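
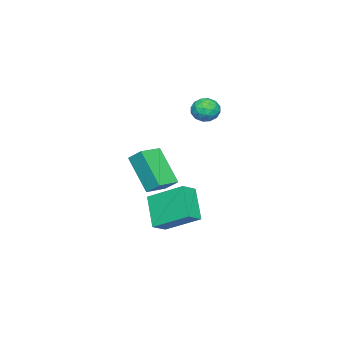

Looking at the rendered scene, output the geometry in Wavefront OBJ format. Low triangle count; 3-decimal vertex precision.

v -0.284 0.22 -3.571
v -0.368 1.967 -2.54
v 0.698 1.021 -4.849
v 0.615 2.768 -3.818
v 0.485 -0.008 -3.122
v 0.402 1.739 -2.091
v 1.468 0.793 -4.4
v 1.384 2.54 -3.369
v 0.508 0.017 -0.475
v 0.625 0.718 0.126
v 1.127 1.257 -2.04
v 1.244 1.957 -1.439
v 1.616 -0.317 -0.301
v 1.733 0.383 0.3
v 2.235 0.922 -1.866
v 2.352 1.623 -1.265
v -1.821 2.226 1.408
v -1.24 2.444 1.762
v -1.84 1.256 2.038
v -1.259 1.474 2.392
v -1.883 1.811 2.486
v -1.871 2.411 2.096
v -1.209 1.289 1.704
v -1.197 1.889 1.314
v -0.862 1.866 1.945
v -1.278 2.188 2.429
v -1.802 1.512 1.371
v -2.218 1.834 1.855
v -1.529 2.42 1.53
v -1.551 1.28 2.27
v -1.918 1.478 2.325
v -1.577 1.606 2.534
v -1.9 2.4 1.726
v -1.558 2.529 1.935
v -1.936 2.157 2.36
v -1.522 1.171 1.865
v -1.18 1.3 2.074
v -1.503 2.094 1.266
v -1.162 2.222 1.475
v -1.144 1.543 1.44
v -0.965 2.209 1.846
v -0.976 1.638 2.216
v -0.947 1.53 1.811
v -0.94 1.882 1.582
v -1.21 2.398 2.13
v -1.221 1.828 2.5
v -1.588 2.026 2.555
v -1.581 2.378 2.326
v -0.987 2.058 2.237
v -1.859 1.872 1.3
v -1.87 1.302 1.67
v -1.499 1.322 1.474
v -1.492 1.674 1.245
v -2.104 2.062 1.584
v -2.115 1.491 1.954
v -2.14 1.818 2.218
v -2.133 2.17 1.989
v -2.093 1.642 1.563
f 2 4 1
f 5 2 1
f 1 4 3
f 3 5 1
f 2 8 4
f 6 2 5
f 6 8 2
f 4 8 3
f 7 5 3
f 3 8 7
f 7 6 5
f 8 6 7
f 10 12 9
f 13 10 9
f 9 12 11
f 11 13 9
f 10 16 12
f 14 10 13
f 14 16 10
f 12 16 11
f 15 13 11
f 11 16 15
f 15 14 13
f 16 14 15
f 17 54 33
f 54 28 57
f 33 57 22
f 54 57 33
f 17 33 29
f 33 22 34
f 29 34 18
f 33 34 29
f 17 29 38
f 29 18 39
f 38 39 24
f 29 39 38
f 17 38 50
f 38 24 53
f 50 53 27
f 38 53 50
f 17 50 54
f 50 27 58
f 54 58 28
f 50 58 54
f 18 34 45
f 34 22 48
f 45 48 26
f 34 48 45
f 22 57 35
f 57 28 56
f 35 56 21
f 57 56 35
f 28 58 55
f 58 27 51
f 55 51 19
f 58 51 55
f 27 53 52
f 53 24 40
f 52 40 23
f 53 40 52
f 24 39 44
f 39 18 41
f 44 41 25
f 39 41 44
f 20 46 32
f 46 26 47
f 32 47 21
f 46 47 32
f 20 32 30
f 32 21 31
f 30 31 19
f 32 31 30
f 20 30 37
f 30 19 36
f 37 36 23
f 30 36 37
f 20 37 42
f 37 23 43
f 42 43 25
f 37 43 42
f 20 42 46
f 42 25 49
f 46 49 26
f 42 49 46
f 21 47 35
f 47 26 48
f 35 48 22
f 47 48 35
f 19 31 55
f 31 21 56
f 55 56 28
f 31 56 55
f 23 36 52
f 36 19 51
f 52 51 27
f 36 51 52
f 25 43 44
f 43 23 40
f 44 40 24
f 43 40 44
f 26 49 45
f 49 25 41
f 45 41 18
f 49 41 45



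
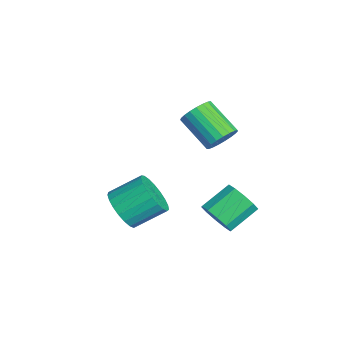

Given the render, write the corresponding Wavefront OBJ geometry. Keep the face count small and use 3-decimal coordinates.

v -1.843 3.44 2.006
v -1.438 2.795 1.889
v -2.612 1.876 2.898
v -3.017 2.52 3.014
v -1.302 2.912 2.154
v -2.476 1.993 3.163
v -1.26 3.121 2.394
v -2.433 2.201 3.402
v -1.318 3.384 2.566
v -2.491 2.465 3.575
v -1.467 3.657 2.641
v -2.641 2.738 3.65
v -1.681 3.893 2.607
v -2.855 2.973 3.616
v -1.923 4.05 2.468
v -3.097 3.13 3.477
v -2.152 4.102 2.25
v -3.325 3.182 3.259
v -2.327 4.039 1.989
v -3.5 3.119 2.998
v -2.418 3.873 1.731
v -3.592 2.953 2.74
v -2.41 3.631 1.521
v -3.584 2.712 2.53
v -2.304 3.357 1.394
v -3.478 2.438 2.403
v -2.118 3.097 1.373
v -3.292 2.178 2.382
v -1.885 2.896 1.462
v -3.059 1.977 2.47
v -1.645 2.79 1.644
v -2.818 1.87 2.653
v 1.937 -0.959 1.049
v 2.283 -0.468 0.3
v 2.209 0.809 1.102
v 1.863 0.319 1.851
v 1.89 -0.45 0.236
v 1.816 0.827 1.038
v 1.504 -0.521 0.312
v 1.43 0.756 1.114
v 1.194 -0.667 0.516
v 1.12 0.61 1.318
v 1.012 -0.863 0.812
v 0.938 0.414 1.614
v 0.989 -1.076 1.149
v 0.916 0.201 1.951
v 1.131 -1.269 1.469
v 1.057 0.008 2.271
v 1.412 -1.408 1.716
v 1.338 -0.131 2.518
v 1.784 -1.469 1.847
v 1.71 -0.192 2.65
v 2.182 -1.442 1.841
v 2.108 -0.165 2.643
v 2.538 -1.331 1.698
v 2.464 -0.054 2.5
v 2.79 -1.156 1.442
v 2.716 0.121 2.245
v 2.894 -0.947 1.119
v 2.82 0.33 1.921
v 2.833 -0.74 0.783
v 2.759 0.537 1.585
v 2.617 -0.57 0.494
v 2.543 0.707 1.296
v 2.18 2.623 0.37
v 2.801 2.571 0.919
v 2.24 3.685 1.659
v 1.62 3.737 1.11
v 2.946 2.891 0.546
v 2.385 4.006 1.286
v 2.799 3.11 0.106
v 2.238 4.224 0.845
v 2.415 3.142 -0.233
v 1.855 4.256 0.506
v 1.942 2.976 -0.342
v 1.381 4.09 0.397
v 1.56 2.675 -0.179
v 0.999 3.789 0.561
v 1.415 2.354 0.194
v 0.854 3.469 0.934
v 1.562 2.136 0.635
v 1.001 3.25 1.374
v 1.945 2.104 0.974
v 1.385 3.218 1.713
v 2.419 2.27 1.083
v 1.858 3.384 1.822
f 2 1 5
f 2 5 3
f 3 5 6
f 3 6 4
f 5 1 7
f 5 7 6
f 6 7 8
f 6 8 4
f 7 1 9
f 7 9 8
f 8 9 10
f 8 10 4
f 9 1 11
f 9 11 10
f 10 11 12
f 10 12 4
f 11 1 13
f 11 13 12
f 12 13 14
f 12 14 4
f 13 1 15
f 13 15 14
f 14 15 16
f 14 16 4
f 15 1 17
f 15 17 16
f 16 17 18
f 16 18 4
f 17 1 19
f 17 19 18
f 18 19 20
f 18 20 4
f 19 1 21
f 19 21 20
f 20 21 22
f 20 22 4
f 21 1 23
f 21 23 22
f 22 23 24
f 22 24 4
f 23 1 25
f 23 25 24
f 24 25 26
f 24 26 4
f 25 1 27
f 25 27 26
f 26 27 28
f 26 28 4
f 27 1 29
f 27 29 28
f 28 29 30
f 28 30 4
f 29 1 31
f 29 31 30
f 30 31 32
f 30 32 4
f 31 1 2
f 31 2 32
f 32 2 3
f 32 3 4
f 34 33 37
f 34 37 35
f 35 37 38
f 35 38 36
f 37 33 39
f 37 39 38
f 38 39 40
f 38 40 36
f 39 33 41
f 39 41 40
f 40 41 42
f 40 42 36
f 41 33 43
f 41 43 42
f 42 43 44
f 42 44 36
f 43 33 45
f 43 45 44
f 44 45 46
f 44 46 36
f 45 33 47
f 45 47 46
f 46 47 48
f 46 48 36
f 47 33 49
f 47 49 48
f 48 49 50
f 48 50 36
f 49 33 51
f 49 51 50
f 50 51 52
f 50 52 36
f 51 33 53
f 51 53 52
f 52 53 54
f 52 54 36
f 53 33 55
f 53 55 54
f 54 55 56
f 54 56 36
f 55 33 57
f 55 57 56
f 56 57 58
f 56 58 36
f 57 33 59
f 57 59 58
f 58 59 60
f 58 60 36
f 59 33 61
f 59 61 60
f 60 61 62
f 60 62 36
f 61 33 63
f 61 63 62
f 62 63 64
f 62 64 36
f 63 33 34
f 63 34 64
f 64 34 35
f 64 35 36
f 66 65 69
f 66 69 67
f 67 69 70
f 67 70 68
f 69 65 71
f 69 71 70
f 70 71 72
f 70 72 68
f 71 65 73
f 71 73 72
f 72 73 74
f 72 74 68
f 73 65 75
f 73 75 74
f 74 75 76
f 74 76 68
f 75 65 77
f 75 77 76
f 76 77 78
f 76 78 68
f 77 65 79
f 77 79 78
f 78 79 80
f 78 80 68
f 79 65 81
f 79 81 80
f 80 81 82
f 80 82 68
f 81 65 83
f 81 83 82
f 82 83 84
f 82 84 68
f 83 65 85
f 83 85 84
f 84 85 86
f 84 86 68
f 85 65 66
f 85 66 86
f 86 66 67
f 86 67 68



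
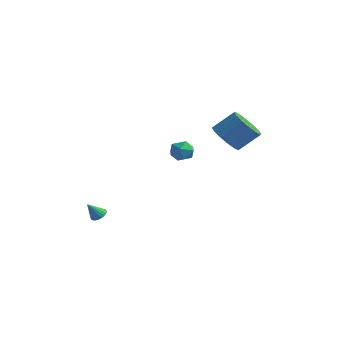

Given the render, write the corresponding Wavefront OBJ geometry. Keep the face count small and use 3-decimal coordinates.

v 3.613 1.743 2.971
v 4.414 1.804 2.326
v 5.188 2.618 3.365
v 4.387 2.557 4.009
v 4.115 2.23 2.215
v 4.888 3.045 3.253
v 3.681 2.526 2.306
v 4.454 3.341 3.344
v 3.229 2.612 2.575
v 4.002 3.427 3.614
v 2.88 2.465 2.95
v 3.653 3.28 3.989
v 2.727 2.125 3.331
v 3.501 2.939 4.37
v 2.812 1.682 3.615
v 3.586 2.496 4.654
v 3.112 1.255 3.727
v 3.885 2.07 4.765
v 3.546 0.959 3.636
v 4.319 1.774 4.674
v 3.998 0.873 3.366
v 4.771 1.688 4.405
v 4.347 1.02 2.991
v 5.12 1.835 4.03
v 4.499 1.361 2.61
v 5.273 2.175 3.649
v 1.179 0.963 2.326
v 1.826 1.271 2.114
v 1.494 -0.071 1.786
v 2.141 0.237 1.574
v 2.015 0.091 2.296
v 1.82 0.73 2.629
v 1.5 0.47 1.271
v 1.305 1.109 1.604
v 2.024 0.966 1.462
v 2.342 0.732 2.096
v 0.978 0.468 1.804
v 1.296 0.234 2.438
v -2.917 -0.881 -3.371
v -2.455 -1.095 -3.402
v -3.143 -1.499 -2.489
v -2.418 -0.94 -3.284
v -2.457 -0.775 -3.178
v -2.565 -0.627 -3.102
v -2.728 -0.517 -3.067
v -2.919 -0.463 -3.078
v -3.11 -0.473 -3.134
v -3.271 -0.544 -3.225
v -3.379 -0.667 -3.339
v -3.416 -0.822 -3.458
v -3.377 -0.987 -3.563
v -3.268 -1.135 -3.639
v -3.106 -1.244 -3.674
v -2.915 -1.299 -3.663
v -2.724 -1.289 -3.608
v -2.563 -1.218 -3.516
f 2 1 5
f 2 5 3
f 3 5 6
f 3 6 4
f 5 1 7
f 5 7 6
f 6 7 8
f 6 8 4
f 7 1 9
f 7 9 8
f 8 9 10
f 8 10 4
f 9 1 11
f 9 11 10
f 10 11 12
f 10 12 4
f 11 1 13
f 11 13 12
f 12 13 14
f 12 14 4
f 13 1 15
f 13 15 14
f 14 15 16
f 14 16 4
f 15 1 17
f 15 17 16
f 16 17 18
f 16 18 4
f 17 1 19
f 17 19 18
f 18 19 20
f 18 20 4
f 19 1 21
f 19 21 20
f 20 21 22
f 20 22 4
f 21 1 23
f 21 23 22
f 22 23 24
f 22 24 4
f 23 1 25
f 23 25 24
f 24 25 26
f 24 26 4
f 25 1 2
f 25 2 26
f 26 2 3
f 26 3 4
f 27 38 32
f 27 32 28
f 27 28 34
f 27 34 37
f 27 37 38
f 28 32 36
f 32 38 31
f 38 37 29
f 37 34 33
f 34 28 35
f 30 36 31
f 30 31 29
f 30 29 33
f 30 33 35
f 30 35 36
f 31 36 32
f 29 31 38
f 33 29 37
f 35 33 34
f 36 35 28
f 40 39 42
f 40 42 41
f 42 39 43
f 42 43 41
f 43 39 44
f 43 44 41
f 44 39 45
f 44 45 41
f 45 39 46
f 45 46 41
f 46 39 47
f 46 47 41
f 47 39 48
f 47 48 41
f 48 39 49
f 48 49 41
f 49 39 50
f 49 50 41
f 50 39 51
f 50 51 41
f 51 39 52
f 51 52 41
f 52 39 53
f 52 53 41
f 53 39 54
f 53 54 41
f 54 39 55
f 54 55 41
f 55 39 56
f 55 56 41
f 56 39 40
f 56 40 41



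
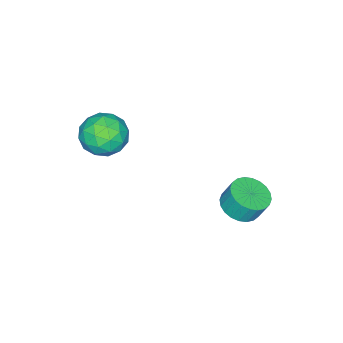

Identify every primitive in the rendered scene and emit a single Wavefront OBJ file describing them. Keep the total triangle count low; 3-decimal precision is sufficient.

v 1.307 -2.731 3.508
v 2.089 -1.784 3.331
v 2.031 -3.636 1.869
v 2.813 -2.689 1.692
v 2.974 -3.455 2.655
v 2.526 -2.896 3.668
v 1.594 -2.524 1.532
v 1.146 -1.965 2.545
v 2.267 -1.657 2.11
v 3.119 -2.232 2.804
v 1.001 -3.188 2.396
v 1.853 -3.763 3.09
v 1.634 -2.178 3.563
v 2.486 -3.242 1.637
v 2.58 -3.692 2.203
v 3.04 -3.136 2.099
v 1.891 -2.831 3.762
v 2.351 -2.275 3.658
v 2.871 -3.257 3.26
v 1.769 -3.145 1.542
v 2.229 -2.589 1.438
v 1.08 -2.284 3.101
v 1.54 -1.728 2.997
v 1.249 -2.163 1.94
v 2.199 -1.547 2.742
v 2.624 -2.079 1.778
v 1.908 -1.982 1.684
v 1.645 -1.653 2.279
v 2.7 -1.885 3.15
v 3.125 -2.417 2.186
v 3.22 -2.867 2.752
v 2.956 -2.538 3.348
v 2.804 -1.81 2.432
v 0.995 -3.003 3.014
v 1.42 -3.535 2.05
v 1.164 -2.882 1.852
v 0.9 -2.553 2.448
v 1.496 -3.341 3.422
v 1.921 -3.873 2.458
v 2.475 -3.767 2.921
v 2.212 -3.438 3.516
v 1.316 -3.61 2.768
v -1.923 2.192 -3.534
v -1.002 2.703 -3.651
v -1.136 3.2 -2.522
v -2.057 2.688 -2.406
v -1.268 2.98 -3.804
v -1.402 3.477 -2.676
v -1.634 3.137 -3.916
v -1.767 3.634 -2.788
v -2.044 3.15 -3.97
v -2.177 3.647 -2.842
v -2.436 3.017 -3.958
v -2.569 3.514 -2.83
v -2.749 2.759 -3.881
v -2.882 3.255 -2.753
v -2.937 2.414 -3.752
v -3.07 2.91 -2.623
v -2.97 2.035 -3.589
v -3.104 2.532 -2.46
v -2.844 1.68 -3.418
v -2.978 2.177 -2.289
v -2.578 1.403 -3.264
v -2.712 1.9 -2.136
v -2.213 1.246 -3.152
v -2.346 1.743 -2.024
v -1.803 1.233 -3.098
v -1.936 1.73 -1.97
v -1.411 1.366 -3.11
v -1.544 1.863 -1.982
v -1.098 1.625 -3.187
v -1.231 2.121 -2.059
v -0.91 1.97 -3.317
v -1.043 2.466 -2.188
v -0.876 2.348 -3.48
v -1.01 2.845 -2.351
f 1 38 17
f 38 12 41
f 17 41 6
f 38 41 17
f 1 17 13
f 17 6 18
f 13 18 2
f 17 18 13
f 1 13 22
f 13 2 23
f 22 23 8
f 13 23 22
f 1 22 34
f 22 8 37
f 34 37 11
f 22 37 34
f 1 34 38
f 34 11 42
f 38 42 12
f 34 42 38
f 2 18 29
f 18 6 32
f 29 32 10
f 18 32 29
f 6 41 19
f 41 12 40
f 19 40 5
f 41 40 19
f 12 42 39
f 42 11 35
f 39 35 3
f 42 35 39
f 11 37 36
f 37 8 24
f 36 24 7
f 37 24 36
f 8 23 28
f 23 2 25
f 28 25 9
f 23 25 28
f 4 30 16
f 30 10 31
f 16 31 5
f 30 31 16
f 4 16 14
f 16 5 15
f 14 15 3
f 16 15 14
f 4 14 21
f 14 3 20
f 21 20 7
f 14 20 21
f 4 21 26
f 21 7 27
f 26 27 9
f 21 27 26
f 4 26 30
f 26 9 33
f 30 33 10
f 26 33 30
f 5 31 19
f 31 10 32
f 19 32 6
f 31 32 19
f 3 15 39
f 15 5 40
f 39 40 12
f 15 40 39
f 7 20 36
f 20 3 35
f 36 35 11
f 20 35 36
f 9 27 28
f 27 7 24
f 28 24 8
f 27 24 28
f 10 33 29
f 33 9 25
f 29 25 2
f 33 25 29
f 44 43 47
f 44 47 45
f 45 47 48
f 45 48 46
f 47 43 49
f 47 49 48
f 48 49 50
f 48 50 46
f 49 43 51
f 49 51 50
f 50 51 52
f 50 52 46
f 51 43 53
f 51 53 52
f 52 53 54
f 52 54 46
f 53 43 55
f 53 55 54
f 54 55 56
f 54 56 46
f 55 43 57
f 55 57 56
f 56 57 58
f 56 58 46
f 57 43 59
f 57 59 58
f 58 59 60
f 58 60 46
f 59 43 61
f 59 61 60
f 60 61 62
f 60 62 46
f 61 43 63
f 61 63 62
f 62 63 64
f 62 64 46
f 63 43 65
f 63 65 64
f 64 65 66
f 64 66 46
f 65 43 67
f 65 67 66
f 66 67 68
f 66 68 46
f 67 43 69
f 67 69 68
f 68 69 70
f 68 70 46
f 69 43 71
f 69 71 70
f 70 71 72
f 70 72 46
f 71 43 73
f 71 73 72
f 72 73 74
f 72 74 46
f 73 43 75
f 73 75 74
f 74 75 76
f 74 76 46
f 75 43 44
f 75 44 76
f 76 44 45
f 76 45 46



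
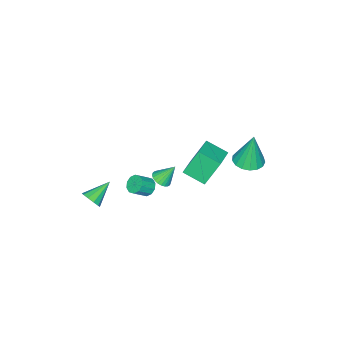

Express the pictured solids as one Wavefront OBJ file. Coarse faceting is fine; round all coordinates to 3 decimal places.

v 1.521 0.609 1.429
v 1.859 1.093 1.319
v 1.059 1.171 2.471
v 1.663 1.147 1.203
v 1.445 1.119 1.121
v 1.239 1.013 1.087
v 1.076 0.847 1.104
v 0.98 0.644 1.171
v 0.967 0.435 1.277
v 1.038 0.254 1.407
v 1.183 0.126 1.54
v 1.379 0.072 1.656
v 1.596 0.1 1.737
v 1.803 0.205 1.772
v 1.966 0.372 1.754
v 2.061 0.575 1.687
v 2.075 0.783 1.581
v 2.004 0.965 1.452
v 3.875 -2.361 -0.47
v 4.217 -2.258 0.061
v 2.585 -2.099 0.31
v 4.174 -1.912 -0.127
v 4.017 -1.738 -0.445
v 3.806 -1.802 -0.773
v 3.621 -2.08 -0.985
v 3.533 -2.465 -1.001
v 3.575 -2.811 -0.814
v 3.733 -2.985 -0.495
v 3.944 -2.921 -0.167
v 4.129 -2.643 0.045
v 2.124 0.133 0.884
v 2.497 0.067 0.432
v 3.209 -0.238 1.064
v 2.836 -0.173 1.516
v 2.531 0.408 0.558
v 3.244 0.103 1.19
v 2.41 0.643 0.808
v 3.122 0.338 1.441
v 2.179 0.683 1.088
v 2.891 0.378 1.72
v 1.927 0.513 1.289
v 2.639 0.208 1.922
v 1.751 0.198 1.336
v 2.463 -0.107 1.968
v 1.716 -0.143 1.21
v 2.429 -0.448 1.842
v 1.838 -0.378 0.959
v 2.55 -0.683 1.592
v 2.069 -0.418 0.68
v 2.781 -0.723 1.312
v 2.321 -0.248 0.478
v 3.033 -0.553 1.111
v -3.935 2.385 -0.118
v -3.049 2.148 -0.047
v -4.045 2.615 2.038
v -3.037 2.586 -0.093
v -3.231 2.977 -0.144
v -3.586 3.234 -0.19
v -4.021 3.296 -0.219
v -4.436 3.149 -0.225
v -4.737 2.827 -0.206
v -4.853 2.405 -0.167
v -4.759 1.977 -0.116
v -4.476 1.644 -0.066
v -4.07 1.48 -0.028
v -3.632 1.523 -0.01
v -3.263 1.764 -0.017
v -1.954 -0.11 -0.195
v -2.665 0.423 1.428
v -2.27 1.148 -0.747
v -2.981 1.681 0.875
v -0.539 0.439 0.245
v -1.25 0.972 1.867
v -0.855 1.697 -0.308
v -1.566 2.23 1.315
f 2 1 4
f 2 4 3
f 4 1 5
f 4 5 3
f 5 1 6
f 5 6 3
f 6 1 7
f 6 7 3
f 7 1 8
f 7 8 3
f 8 1 9
f 8 9 3
f 9 1 10
f 9 10 3
f 10 1 11
f 10 11 3
f 11 1 12
f 11 12 3
f 12 1 13
f 12 13 3
f 13 1 14
f 13 14 3
f 14 1 15
f 14 15 3
f 15 1 16
f 15 16 3
f 16 1 17
f 16 17 3
f 17 1 18
f 17 18 3
f 18 1 2
f 18 2 3
f 20 19 22
f 20 22 21
f 22 19 23
f 22 23 21
f 23 19 24
f 23 24 21
f 24 19 25
f 24 25 21
f 25 19 26
f 25 26 21
f 26 19 27
f 26 27 21
f 27 19 28
f 27 28 21
f 28 19 29
f 28 29 21
f 29 19 30
f 29 30 21
f 30 19 20
f 30 20 21
f 32 31 35
f 32 35 33
f 33 35 36
f 33 36 34
f 35 31 37
f 35 37 36
f 36 37 38
f 36 38 34
f 37 31 39
f 37 39 38
f 38 39 40
f 38 40 34
f 39 31 41
f 39 41 40
f 40 41 42
f 40 42 34
f 41 31 43
f 41 43 42
f 42 43 44
f 42 44 34
f 43 31 45
f 43 45 44
f 44 45 46
f 44 46 34
f 45 31 47
f 45 47 46
f 46 47 48
f 46 48 34
f 47 31 49
f 47 49 48
f 48 49 50
f 48 50 34
f 49 31 51
f 49 51 50
f 50 51 52
f 50 52 34
f 51 31 32
f 51 32 52
f 52 32 33
f 52 33 34
f 54 53 56
f 54 56 55
f 56 53 57
f 56 57 55
f 57 53 58
f 57 58 55
f 58 53 59
f 58 59 55
f 59 53 60
f 59 60 55
f 60 53 61
f 60 61 55
f 61 53 62
f 61 62 55
f 62 53 63
f 62 63 55
f 63 53 64
f 63 64 55
f 64 53 65
f 64 65 55
f 65 53 66
f 65 66 55
f 66 53 67
f 66 67 55
f 67 53 54
f 67 54 55
f 69 71 68
f 72 69 68
f 68 71 70
f 70 72 68
f 69 75 71
f 73 69 72
f 73 75 69
f 71 75 70
f 74 72 70
f 70 75 74
f 74 73 72
f 75 73 74



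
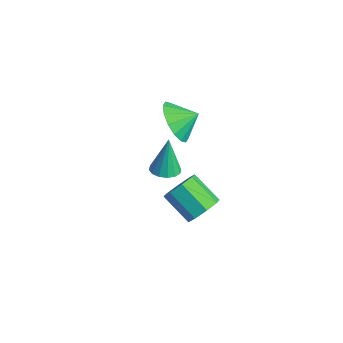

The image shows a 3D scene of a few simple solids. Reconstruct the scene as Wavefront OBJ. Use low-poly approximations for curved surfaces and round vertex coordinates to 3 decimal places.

v 4.176 -1.022 -3.233
v 4.523 -0.592 -2.561
v 3.231 -1.028 -1.615
v 2.884 -1.458 -2.287
v 4.124 -0.208 -2.93
v 2.831 -0.644 -1.984
v 3.755 -0.301 -3.476
v 2.462 -0.737 -2.53
v 3.633 -0.816 -3.88
v 2.34 -1.252 -2.934
v 3.829 -1.452 -3.905
v 2.537 -1.888 -2.959
v 4.229 -1.836 -3.536
v 2.936 -2.272 -2.59
v 4.598 -1.743 -2.99
v 3.305 -2.179 -2.044
v 4.72 -1.228 -2.586
v 3.427 -1.664 -1.64
v 2.85 -1.611 2.204
v 3.286 -1.261 1.269
v 3.33 -0.789 2.736
v 2.79 -0.996 1.307
v 2.309 -0.896 1.585
v 1.974 -0.987 2.03
v 1.873 -1.246 2.521
v 2.035 -1.603 2.927
v 2.414 -1.962 3.14
v 2.911 -2.226 3.102
v 3.392 -2.327 2.824
v 3.727 -2.235 2.379
v 3.828 -1.976 1.888
v 3.666 -1.62 1.482
v 4.078 -2.895 0.626
v 4.682 -3.165 0.732
v 3.902 -2.605 2.374
v 4.742 -2.827 0.682
v 4.624 -2.507 0.617
v 4.36 -2.292 0.554
v 4.02 -2.238 0.511
v 3.695 -2.36 0.499
v 3.473 -2.625 0.521
v 3.413 -2.963 0.571
v 3.531 -3.283 0.636
v 3.796 -3.499 0.698
v 4.135 -3.553 0.741
v 4.46 -3.431 0.754
f 2 1 5
f 2 5 3
f 3 5 6
f 3 6 4
f 5 1 7
f 5 7 6
f 6 7 8
f 6 8 4
f 7 1 9
f 7 9 8
f 8 9 10
f 8 10 4
f 9 1 11
f 9 11 10
f 10 11 12
f 10 12 4
f 11 1 13
f 11 13 12
f 12 13 14
f 12 14 4
f 13 1 15
f 13 15 14
f 14 15 16
f 14 16 4
f 15 1 17
f 15 17 16
f 16 17 18
f 16 18 4
f 17 1 2
f 17 2 18
f 18 2 3
f 18 3 4
f 20 19 22
f 20 22 21
f 22 19 23
f 22 23 21
f 23 19 24
f 23 24 21
f 24 19 25
f 24 25 21
f 25 19 26
f 25 26 21
f 26 19 27
f 26 27 21
f 27 19 28
f 27 28 21
f 28 19 29
f 28 29 21
f 29 19 30
f 29 30 21
f 30 19 31
f 30 31 21
f 31 19 32
f 31 32 21
f 32 19 20
f 32 20 21
f 34 33 36
f 34 36 35
f 36 33 37
f 36 37 35
f 37 33 38
f 37 38 35
f 38 33 39
f 38 39 35
f 39 33 40
f 39 40 35
f 40 33 41
f 40 41 35
f 41 33 42
f 41 42 35
f 42 33 43
f 42 43 35
f 43 33 44
f 43 44 35
f 44 33 45
f 44 45 35
f 45 33 46
f 45 46 35
f 46 33 34
f 46 34 35



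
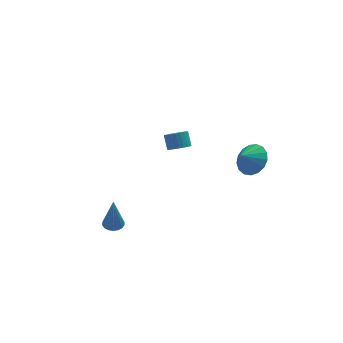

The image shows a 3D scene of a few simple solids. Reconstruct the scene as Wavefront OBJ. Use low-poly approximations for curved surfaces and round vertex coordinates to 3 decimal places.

v -3.976 -1.511 -5.043
v -3.415 -1.226 -5.031
v -3.964 -1.629 -2.917
v -3.594 -1.011 -5.018
v -3.849 -0.895 -5.01
v -4.13 -0.901 -5.009
v -4.379 -1.028 -5.014
v -4.549 -1.251 -5.026
v -4.606 -1.525 -5.04
v -4.538 -1.796 -5.056
v -4.358 -2.011 -5.069
v -4.103 -2.127 -5.077
v -3.823 -2.121 -5.078
v -3.573 -1.994 -5.072
v -3.403 -1.771 -5.061
v -3.346 -1.497 -5.046
v 0.796 2.687 -2.886
v 1.201 3.141 -3.251
v 1.15 3.807 -2.479
v 0.744 3.353 -2.114
v 0.948 3.217 -3.333
v 0.896 3.883 -2.562
v 0.671 3.212 -3.347
v 0.62 3.878 -2.576
v 0.414 3.127 -3.291
v 0.362 3.793 -2.52
v 0.214 2.975 -3.173
v 0.163 3.641 -2.402
v 0.103 2.779 -3.012
v 0.052 3.445 -2.241
v 0.098 2.57 -2.831
v 0.046 3.235 -2.06
v 0.199 2.378 -2.658
v 0.147 3.043 -1.887
v 0.39 2.233 -2.521
v 0.339 2.899 -1.749
v 0.644 2.157 -2.438
v 0.592 2.823 -1.667
v 0.92 2.162 -2.424
v 0.869 2.828 -1.653
v 1.178 2.247 -2.48
v 1.126 2.913 -1.709
v 1.377 2.399 -2.598
v 1.326 3.065 -1.827
v 1.488 2.595 -2.759
v 1.437 3.261 -1.988
v 1.494 2.805 -2.94
v 1.442 3.47 -2.169
v 1.393 2.997 -3.113
v 1.341 3.662 -2.342
v 4.18 -0.822 -1.542
v 4.631 -0.127 -0.849
v 3.4 -1.098 -0.758
v 4.279 0.158 -1.098
v 3.905 0.218 -1.45
v 3.594 0.04 -1.822
v 3.417 -0.335 -2.131
v 3.415 -0.822 -2.304
v 3.589 -1.309 -2.303
v 3.898 -1.684 -2.127
v 4.271 -1.862 -1.817
v 4.624 -1.802 -1.445
v 4.875 -1.517 -1.094
v 4.967 -1.073 -0.846
v 4.879 -0.571 -0.757
f 2 1 4
f 2 4 3
f 4 1 5
f 4 5 3
f 5 1 6
f 5 6 3
f 6 1 7
f 6 7 3
f 7 1 8
f 7 8 3
f 8 1 9
f 8 9 3
f 9 1 10
f 9 10 3
f 10 1 11
f 10 11 3
f 11 1 12
f 11 12 3
f 12 1 13
f 12 13 3
f 13 1 14
f 13 14 3
f 14 1 15
f 14 15 3
f 15 1 16
f 15 16 3
f 16 1 2
f 16 2 3
f 18 17 21
f 18 21 19
f 19 21 22
f 19 22 20
f 21 17 23
f 21 23 22
f 22 23 24
f 22 24 20
f 23 17 25
f 23 25 24
f 24 25 26
f 24 26 20
f 25 17 27
f 25 27 26
f 26 27 28
f 26 28 20
f 27 17 29
f 27 29 28
f 28 29 30
f 28 30 20
f 29 17 31
f 29 31 30
f 30 31 32
f 30 32 20
f 31 17 33
f 31 33 32
f 32 33 34
f 32 34 20
f 33 17 35
f 33 35 34
f 34 35 36
f 34 36 20
f 35 17 37
f 35 37 36
f 36 37 38
f 36 38 20
f 37 17 39
f 37 39 38
f 38 39 40
f 38 40 20
f 39 17 41
f 39 41 40
f 40 41 42
f 40 42 20
f 41 17 43
f 41 43 42
f 42 43 44
f 42 44 20
f 43 17 45
f 43 45 44
f 44 45 46
f 44 46 20
f 45 17 47
f 45 47 46
f 46 47 48
f 46 48 20
f 47 17 49
f 47 49 48
f 48 49 50
f 48 50 20
f 49 17 18
f 49 18 50
f 50 18 19
f 50 19 20
f 52 51 54
f 52 54 53
f 54 51 55
f 54 55 53
f 55 51 56
f 55 56 53
f 56 51 57
f 56 57 53
f 57 51 58
f 57 58 53
f 58 51 59
f 58 59 53
f 59 51 60
f 59 60 53
f 60 51 61
f 60 61 53
f 61 51 62
f 61 62 53
f 62 51 63
f 62 63 53
f 63 51 64
f 63 64 53
f 64 51 65
f 64 65 53
f 65 51 52
f 65 52 53



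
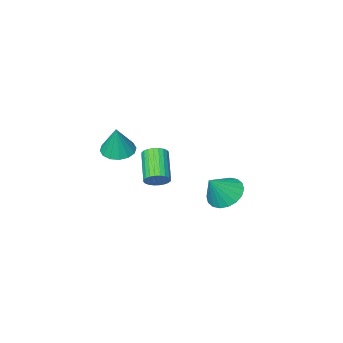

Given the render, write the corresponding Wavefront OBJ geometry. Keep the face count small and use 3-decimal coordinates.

v 0.919 -2.239 -0.51
v 1.268 -2.632 -0.779
v 0.609 -3.834 0.121
v 0.261 -3.441 0.39
v 1.399 -2.57 -0.601
v 0.74 -3.772 0.299
v 1.458 -2.458 -0.408
v 0.799 -3.66 0.492
v 1.434 -2.312 -0.231
v 0.775 -3.515 0.669
v 1.332 -2.156 -0.097
v 0.673 -3.358 0.803
v 1.168 -2.012 -0.025
v 0.509 -3.214 0.875
v 0.965 -1.903 -0.028
v 0.306 -3.105 0.873
v 0.756 -1.844 -0.103
v 0.097 -3.047 0.797
v 0.571 -1.846 -0.241
v -0.088 -3.048 0.659
v 0.44 -1.908 -0.419
v -0.219 -3.11 0.481
v 0.381 -2.02 -0.612
v -0.278 -3.222 0.288
v 0.405 -2.165 -0.789
v -0.254 -3.368 0.111
v 0.507 -2.322 -0.923
v -0.152 -3.524 -0.023
v 0.671 -2.466 -0.995
v 0.012 -3.668 -0.095
v 0.874 -2.575 -0.993
v 0.215 -3.777 -0.092
v 1.083 -2.633 -0.917
v 0.424 -3.836 -0.017
v 2.209 -3.26 1.326
v 2.622 -3.907 1.389
v 2.491 -2.94 2.774
v 2.884 -3.629 1.276
v 2.965 -3.251 1.177
v 2.843 -2.876 1.117
v 2.552 -2.604 1.114
v 2.169 -2.508 1.167
v 1.796 -2.613 1.263
v 1.535 -2.892 1.375
v 1.454 -3.27 1.475
v 1.575 -3.645 1.534
v 1.866 -3.917 1.538
v 2.25 -4.013 1.485
v -3.556 -3.62 -3.5
v -2.817 -3.503 -4.101
v -2.624 -3.56 -2.34
v -2.94 -3.102 -4.023
v -3.185 -2.803 -3.841
v -3.504 -2.666 -3.592
v -3.834 -2.718 -3.324
v -4.108 -2.949 -3.092
v -4.273 -3.313 -2.94
v -4.296 -3.737 -2.9
v -4.173 -4.139 -2.978
v -3.927 -4.437 -3.16
v -3.608 -4.574 -3.409
v -3.279 -4.522 -3.676
v -3.005 -4.291 -3.909
v -2.84 -3.928 -4.06
f 2 1 5
f 2 5 3
f 3 5 6
f 3 6 4
f 5 1 7
f 5 7 6
f 6 7 8
f 6 8 4
f 7 1 9
f 7 9 8
f 8 9 10
f 8 10 4
f 9 1 11
f 9 11 10
f 10 11 12
f 10 12 4
f 11 1 13
f 11 13 12
f 12 13 14
f 12 14 4
f 13 1 15
f 13 15 14
f 14 15 16
f 14 16 4
f 15 1 17
f 15 17 16
f 16 17 18
f 16 18 4
f 17 1 19
f 17 19 18
f 18 19 20
f 18 20 4
f 19 1 21
f 19 21 20
f 20 21 22
f 20 22 4
f 21 1 23
f 21 23 22
f 22 23 24
f 22 24 4
f 23 1 25
f 23 25 24
f 24 25 26
f 24 26 4
f 25 1 27
f 25 27 26
f 26 27 28
f 26 28 4
f 27 1 29
f 27 29 28
f 28 29 30
f 28 30 4
f 29 1 31
f 29 31 30
f 30 31 32
f 30 32 4
f 31 1 33
f 31 33 32
f 32 33 34
f 32 34 4
f 33 1 2
f 33 2 34
f 34 2 3
f 34 3 4
f 36 35 38
f 36 38 37
f 38 35 39
f 38 39 37
f 39 35 40
f 39 40 37
f 40 35 41
f 40 41 37
f 41 35 42
f 41 42 37
f 42 35 43
f 42 43 37
f 43 35 44
f 43 44 37
f 44 35 45
f 44 45 37
f 45 35 46
f 45 46 37
f 46 35 47
f 46 47 37
f 47 35 48
f 47 48 37
f 48 35 36
f 48 36 37
f 50 49 52
f 50 52 51
f 52 49 53
f 52 53 51
f 53 49 54
f 53 54 51
f 54 49 55
f 54 55 51
f 55 49 56
f 55 56 51
f 56 49 57
f 56 57 51
f 57 49 58
f 57 58 51
f 58 49 59
f 58 59 51
f 59 49 60
f 59 60 51
f 60 49 61
f 60 61 51
f 61 49 62
f 61 62 51
f 62 49 63
f 62 63 51
f 63 49 64
f 63 64 51
f 64 49 50
f 64 50 51



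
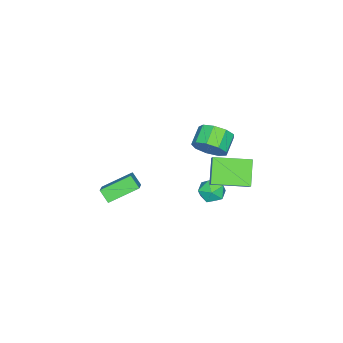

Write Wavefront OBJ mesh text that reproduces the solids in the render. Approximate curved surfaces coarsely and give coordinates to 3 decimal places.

v 2.522 -4.179 -3.637
v 2.341 -4.806 -2.974
v 1.3 -2.942 -2.8
v 1.119 -3.569 -2.137
v 3.601 -3.651 -2.843
v 3.42 -4.278 -2.18
v 2.379 -2.414 -2.006
v 2.198 -3.041 -1.343
v 1.495 2.208 -0.427
v 1.926 2.384 -1.141
v 1.454 0.876 -0.779
v 1.885 1.052 -1.493
v 2.272 1.112 -0.737
v 2.297 1.936 -0.519
v 1.083 1.324 -1.401
v 1.108 2.148 -1.183
v 1.671 1.837 -1.743
v 2.405 1.706 -1.332
v 0.975 1.554 -0.588
v 1.709 1.423 -0.177
v 2.266 1.756 3.039
v 2.722 1.188 3.71
v 1.669 1.055 4.311
v 1.214 1.624 3.641
v 2.748 1.837 3.9
v 1.696 1.704 4.502
v 2.55 2.449 3.688
v 1.497 2.316 4.29
v 2.219 2.736 3.172
v 1.166 2.603 3.774
v 1.91 2.566 2.594
v 0.857 2.433 3.196
v 1.768 2.016 2.224
v 0.715 1.883 2.826
v 1.859 1.345 2.236
v 0.806 1.212 2.838
v 2.141 0.867 2.623
v 1.088 0.734 3.225
v 2.482 0.805 3.205
v 1.429 0.672 3.807
v 1.406 1.425 1.511
v 1.93 1.786 2.133
v 0.391 3.241 1.311
v 0.915 3.602 1.933
v 2.485 1.898 0.327
v 3.009 2.259 0.949
v 1.47 3.714 0.127
v 1.994 4.075 0.749
f 2 4 1
f 5 2 1
f 1 4 3
f 3 5 1
f 2 8 4
f 6 2 5
f 6 8 2
f 4 8 3
f 7 5 3
f 3 8 7
f 7 6 5
f 8 6 7
f 9 20 14
f 9 14 10
f 9 10 16
f 9 16 19
f 9 19 20
f 10 14 18
f 14 20 13
f 20 19 11
f 19 16 15
f 16 10 17
f 12 18 13
f 12 13 11
f 12 11 15
f 12 15 17
f 12 17 18
f 13 18 14
f 11 13 20
f 15 11 19
f 17 15 16
f 18 17 10
f 22 21 25
f 22 25 23
f 23 25 26
f 23 26 24
f 25 21 27
f 25 27 26
f 26 27 28
f 26 28 24
f 27 21 29
f 27 29 28
f 28 29 30
f 28 30 24
f 29 21 31
f 29 31 30
f 30 31 32
f 30 32 24
f 31 21 33
f 31 33 32
f 32 33 34
f 32 34 24
f 33 21 35
f 33 35 34
f 34 35 36
f 34 36 24
f 35 21 37
f 35 37 36
f 36 37 38
f 36 38 24
f 37 21 39
f 37 39 38
f 38 39 40
f 38 40 24
f 39 21 22
f 39 22 40
f 40 22 23
f 40 23 24
f 42 44 41
f 45 42 41
f 41 44 43
f 43 45 41
f 42 48 44
f 46 42 45
f 46 48 42
f 44 48 43
f 47 45 43
f 43 48 47
f 47 46 45
f 48 46 47



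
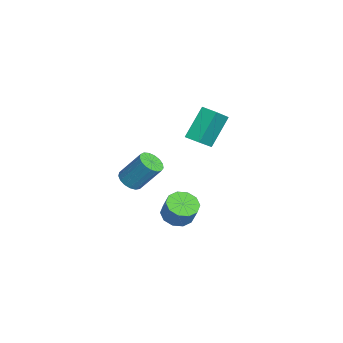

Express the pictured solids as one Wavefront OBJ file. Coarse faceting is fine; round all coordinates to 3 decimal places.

v -1.252 0.181 2.706
v -2.11 1.294 4.267
v -2.438 1.132 1.376
v -3.296 2.245 2.937
v -0.644 0.795 2.603
v -1.502 1.908 4.164
v -1.83 1.746 1.273
v -2.688 2.859 2.834
v -2.427 -2.464 -1.083
v -1.729 -2.331 -1.353
v -1.335 -1.263 0.193
v -2.033 -1.396 0.463
v -1.929 -2.06 -1.49
v -1.534 -0.991 0.056
v -2.242 -1.881 -1.533
v -1.848 -0.812 0.013
v -2.598 -1.835 -1.474
v -2.204 -0.767 0.072
v -2.915 -1.934 -1.325
v -2.521 -0.866 0.221
v -3.12 -2.154 -1.12
v -2.726 -1.086 0.426
v -3.166 -2.445 -0.907
v -2.772 -1.377 0.639
v -3.043 -2.741 -0.735
v -2.649 -1.673 0.811
v -2.779 -2.973 -0.642
v -2.385 -1.905 0.904
v -2.434 -3.088 -0.65
v -2.04 -2.02 0.896
v -2.088 -3.061 -0.757
v -1.693 -1.993 0.789
v -1.819 -2.897 -0.939
v -1.425 -1.829 0.607
v -1.69 -2.633 -1.154
v -1.295 -1.565 0.392
v -2.201 0.001 -4.086
v -1.422 -0.435 -4.346
v -0.92 -0.237 -3.175
v -1.699 0.199 -2.914
v -1.362 0.124 -4.467
v -0.859 0.322 -3.295
v -1.622 0.636 -4.441
v -1.12 0.834 -3.27
v -2.104 0.905 -4.28
v -1.601 1.103 -3.109
v -2.622 0.829 -4.045
v -2.12 1.027 -2.873
v -2.98 0.437 -3.825
v -2.478 0.635 -2.654
v -3.041 -0.122 -3.705
v -2.538 0.076 -2.533
v -2.78 -0.634 -3.73
v -2.278 -0.436 -2.559
v -2.299 -0.903 -3.891
v -1.796 -0.705 -2.72
v -1.78 -0.827 -4.127
v -1.278 -0.629 -2.955
f 2 4 1
f 5 2 1
f 1 4 3
f 3 5 1
f 2 8 4
f 6 2 5
f 6 8 2
f 4 8 3
f 7 5 3
f 3 8 7
f 7 6 5
f 8 6 7
f 10 9 13
f 10 13 11
f 11 13 14
f 11 14 12
f 13 9 15
f 13 15 14
f 14 15 16
f 14 16 12
f 15 9 17
f 15 17 16
f 16 17 18
f 16 18 12
f 17 9 19
f 17 19 18
f 18 19 20
f 18 20 12
f 19 9 21
f 19 21 20
f 20 21 22
f 20 22 12
f 21 9 23
f 21 23 22
f 22 23 24
f 22 24 12
f 23 9 25
f 23 25 24
f 24 25 26
f 24 26 12
f 25 9 27
f 25 27 26
f 26 27 28
f 26 28 12
f 27 9 29
f 27 29 28
f 28 29 30
f 28 30 12
f 29 9 31
f 29 31 30
f 30 31 32
f 30 32 12
f 31 9 33
f 31 33 32
f 32 33 34
f 32 34 12
f 33 9 35
f 33 35 34
f 34 35 36
f 34 36 12
f 35 9 10
f 35 10 36
f 36 10 11
f 36 11 12
f 38 37 41
f 38 41 39
f 39 41 42
f 39 42 40
f 41 37 43
f 41 43 42
f 42 43 44
f 42 44 40
f 43 37 45
f 43 45 44
f 44 45 46
f 44 46 40
f 45 37 47
f 45 47 46
f 46 47 48
f 46 48 40
f 47 37 49
f 47 49 48
f 48 49 50
f 48 50 40
f 49 37 51
f 49 51 50
f 50 51 52
f 50 52 40
f 51 37 53
f 51 53 52
f 52 53 54
f 52 54 40
f 53 37 55
f 53 55 54
f 54 55 56
f 54 56 40
f 55 37 57
f 55 57 56
f 56 57 58
f 56 58 40
f 57 37 38
f 57 38 58
f 58 38 39
f 58 39 40



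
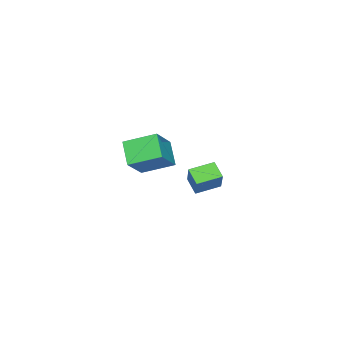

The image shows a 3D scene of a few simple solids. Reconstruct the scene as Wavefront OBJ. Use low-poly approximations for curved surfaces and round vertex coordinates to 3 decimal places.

v -2.882 -3.736 2.255
v -3.667 -2.093 2.953
v -4.428 -4.006 1.15
v -5.213 -2.362 1.847
v -2.147 -2.858 1.013
v -2.932 -1.214 1.71
v -3.693 -3.127 -0.093
v -4.478 -1.484 0.605
v -0.098 2.898 0.991
v -0.389 2.205 1.71
v -1.138 3.7 1.344
v -1.429 3.007 2.063
v 0.889 3.673 2.137
v 0.598 2.98 2.856
v -0.151 4.475 2.49
v -0.442 3.782 3.209
f 2 4 1
f 5 2 1
f 1 4 3
f 3 5 1
f 2 8 4
f 6 2 5
f 6 8 2
f 4 8 3
f 7 5 3
f 3 8 7
f 7 6 5
f 8 6 7
f 10 12 9
f 13 10 9
f 9 12 11
f 11 13 9
f 10 16 12
f 14 10 13
f 14 16 10
f 12 16 11
f 15 13 11
f 11 16 15
f 15 14 13
f 16 14 15



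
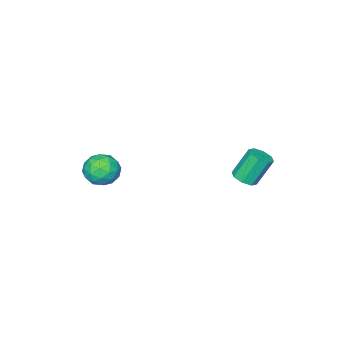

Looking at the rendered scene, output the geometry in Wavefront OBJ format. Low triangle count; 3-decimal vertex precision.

v -3.182 2.836 -0.46
v -2.663 2.697 -0.171
v -3.299 3.065 1.148
v -3.818 3.204 0.86
v -2.68 3.144 -0.304
v -3.315 3.512 1.016
v -2.99 3.411 -0.528
v -3.626 3.779 0.792
v -3.414 3.341 -0.712
v -4.049 3.709 0.607
v -3.701 2.975 -0.748
v -4.337 3.343 0.571
v -3.685 2.528 -0.616
v -4.32 2.896 0.704
v -3.374 2.261 -0.392
v -4.01 2.629 0.928
v -2.951 2.331 -0.207
v -3.586 2.699 1.112
v -0.603 -1.969 -0.853
v 0.021 -1.903 -1.489
v -0.021 -3.217 -0.411
v 0.603 -3.151 -1.047
v 0.608 -2.583 -0.356
v 0.248 -1.813 -0.63
v -0.248 -3.307 -1.27
v -0.608 -2.537 -1.544
v 0.241 -2.73 -1.747
v 0.769 -2.283 -1.182
v -0.769 -2.837 -0.718
v -0.241 -2.39 -0.153
v -0.342 -1.827 -1.21
v 0.342 -3.293 -0.69
v 0.345 -2.96 -0.284
v 0.712 -2.921 -0.658
v -0.209 -1.773 -0.705
v 0.158 -1.735 -1.079
v 0.503 -2.134 -0.413
v -0.158 -3.385 -0.821
v 0.209 -3.347 -1.195
v -0.712 -2.199 -1.242
v -0.345 -2.16 -1.616
v -0.503 -2.986 -1.487
v 0.154 -2.274 -1.736
v 0.496 -3.007 -1.475
v -0.004 -3.1 -1.607
v -0.216 -2.646 -1.768
v 0.464 -2.011 -1.404
v 0.807 -2.744 -1.143
v 0.809 -2.411 -0.737
v 0.598 -1.958 -0.898
v 0.594 -2.497 -1.555
v -0.807 -2.376 -0.757
v -0.464 -3.109 -0.496
v -0.598 -3.162 -1.002
v -0.809 -2.709 -1.163
v -0.496 -2.113 -0.425
v -0.154 -2.846 -0.164
v 0.216 -2.474 -0.132
v 0.004 -2.02 -0.293
v -0.594 -2.623 -0.345
f 2 1 5
f 2 5 3
f 3 5 6
f 3 6 4
f 5 1 7
f 5 7 6
f 6 7 8
f 6 8 4
f 7 1 9
f 7 9 8
f 8 9 10
f 8 10 4
f 9 1 11
f 9 11 10
f 10 11 12
f 10 12 4
f 11 1 13
f 11 13 12
f 12 13 14
f 12 14 4
f 13 1 15
f 13 15 14
f 14 15 16
f 14 16 4
f 15 1 17
f 15 17 16
f 16 17 18
f 16 18 4
f 17 1 2
f 17 2 18
f 18 2 3
f 18 3 4
f 19 56 35
f 56 30 59
f 35 59 24
f 56 59 35
f 19 35 31
f 35 24 36
f 31 36 20
f 35 36 31
f 19 31 40
f 31 20 41
f 40 41 26
f 31 41 40
f 19 40 52
f 40 26 55
f 52 55 29
f 40 55 52
f 19 52 56
f 52 29 60
f 56 60 30
f 52 60 56
f 20 36 47
f 36 24 50
f 47 50 28
f 36 50 47
f 24 59 37
f 59 30 58
f 37 58 23
f 59 58 37
f 30 60 57
f 60 29 53
f 57 53 21
f 60 53 57
f 29 55 54
f 55 26 42
f 54 42 25
f 55 42 54
f 26 41 46
f 41 20 43
f 46 43 27
f 41 43 46
f 22 48 34
f 48 28 49
f 34 49 23
f 48 49 34
f 22 34 32
f 34 23 33
f 32 33 21
f 34 33 32
f 22 32 39
f 32 21 38
f 39 38 25
f 32 38 39
f 22 39 44
f 39 25 45
f 44 45 27
f 39 45 44
f 22 44 48
f 44 27 51
f 48 51 28
f 44 51 48
f 23 49 37
f 49 28 50
f 37 50 24
f 49 50 37
f 21 33 57
f 33 23 58
f 57 58 30
f 33 58 57
f 25 38 54
f 38 21 53
f 54 53 29
f 38 53 54
f 27 45 46
f 45 25 42
f 46 42 26
f 45 42 46
f 28 51 47
f 51 27 43
f 47 43 20
f 51 43 47



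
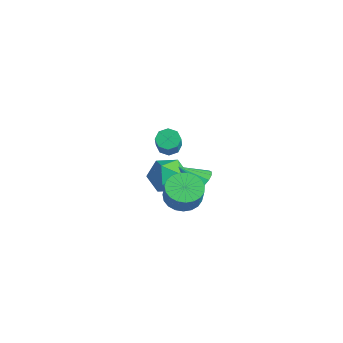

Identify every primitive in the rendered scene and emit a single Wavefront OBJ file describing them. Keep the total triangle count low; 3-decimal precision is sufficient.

v 2.121 -0.775 -0.846
v 2.973 -0.503 -1.135
v 3.371 -0.673 -0.124
v 2.519 -0.945 0.166
v 2.816 -0.165 -1.017
v 3.214 -0.335 -0.005
v 2.539 0.067 -0.869
v 2.936 -0.103 0.143
v 2.189 0.154 -0.716
v 2.587 -0.016 0.295
v 1.828 0.08 -0.587
v 2.226 -0.09 0.425
v 1.517 -0.142 -0.502
v 1.915 -0.312 0.51
v 1.311 -0.473 -0.476
v 1.709 -0.643 0.535
v 1.245 -0.856 -0.515
v 1.643 -1.026 0.497
v 1.33 -1.226 -0.61
v 1.728 -1.396 0.401
v 1.553 -1.517 -0.747
v 1.95 -1.687 0.265
v 1.873 -1.68 -0.9
v 2.271 -1.85 0.111
v 2.236 -1.687 -1.044
v 2.634 -1.857 -0.033
v 2.58 -1.536 -1.154
v 2.977 -1.705 -0.142
v 2.844 -1.253 -1.21
v 3.242 -1.423 -0.199
v 2.983 -0.888 -1.204
v 3.381 -1.058 -0.192
v -3.264 2.566 -3.924
v -2.129 2.727 -3.908
v -3.011 0.753 -3.632
v -1.876 0.914 -3.616
v -2.525 1.322 -2.764
v -2.681 2.443 -2.945
v -2.459 1.037 -4.595
v -2.615 2.158 -4.776
v -1.632 1.782 -4.323
v -1.673 1.958 -3.191
v -3.467 1.522 -4.349
v -3.508 1.698 -3.217
v 1.143 0.983 -1.333
v 1.827 0.703 -1.001
v 0.377 0.257 -0.367
v 1.758 1.032 -0.808
v 1.548 1.35 -0.735
v 1.246 1.584 -0.799
v 0.92 1.68 -0.985
v 0.645 1.617 -1.251
v 0.484 1.408 -1.536
v 0.474 1.102 -1.774
v 0.617 0.769 -1.911
v 0.881 0.485 -1.915
v 1.205 0.315 -1.786
v 1.514 0.298 -1.553
v 1.739 0.438 -1.27
v 0.644 -0.49 1.79
v 1.181 -0.348 1.539
v 1.833 -0.868 2.638
v 1.296 -1.01 2.89
v 1.011 -0.003 1.803
v 1.663 -0.523 2.902
v 0.626 0.057 2.06
v 1.278 -0.463 3.159
v 0.251 -0.204 2.158
v 0.903 -0.723 3.258
v 0.107 -0.632 2.042
v 0.759 -1.152 3.141
v 0.277 -0.977 1.778
v 0.929 -1.497 2.877
v 0.662 -1.037 1.521
v 1.314 -1.557 2.62
v 1.037 -0.777 1.422
v 1.689 -1.296 2.522
f 2 1 5
f 2 5 3
f 3 5 6
f 3 6 4
f 5 1 7
f 5 7 6
f 6 7 8
f 6 8 4
f 7 1 9
f 7 9 8
f 8 9 10
f 8 10 4
f 9 1 11
f 9 11 10
f 10 11 12
f 10 12 4
f 11 1 13
f 11 13 12
f 12 13 14
f 12 14 4
f 13 1 15
f 13 15 14
f 14 15 16
f 14 16 4
f 15 1 17
f 15 17 16
f 16 17 18
f 16 18 4
f 17 1 19
f 17 19 18
f 18 19 20
f 18 20 4
f 19 1 21
f 19 21 20
f 20 21 22
f 20 22 4
f 21 1 23
f 21 23 22
f 22 23 24
f 22 24 4
f 23 1 25
f 23 25 24
f 24 25 26
f 24 26 4
f 25 1 27
f 25 27 26
f 26 27 28
f 26 28 4
f 27 1 29
f 27 29 28
f 28 29 30
f 28 30 4
f 29 1 31
f 29 31 30
f 30 31 32
f 30 32 4
f 31 1 2
f 31 2 32
f 32 2 3
f 32 3 4
f 33 44 38
f 33 38 34
f 33 34 40
f 33 40 43
f 33 43 44
f 34 38 42
f 38 44 37
f 44 43 35
f 43 40 39
f 40 34 41
f 36 42 37
f 36 37 35
f 36 35 39
f 36 39 41
f 36 41 42
f 37 42 38
f 35 37 44
f 39 35 43
f 41 39 40
f 42 41 34
f 46 45 48
f 46 48 47
f 48 45 49
f 48 49 47
f 49 45 50
f 49 50 47
f 50 45 51
f 50 51 47
f 51 45 52
f 51 52 47
f 52 45 53
f 52 53 47
f 53 45 54
f 53 54 47
f 54 45 55
f 54 55 47
f 55 45 56
f 55 56 47
f 56 45 57
f 56 57 47
f 57 45 58
f 57 58 47
f 58 45 59
f 58 59 47
f 59 45 46
f 59 46 47
f 61 60 64
f 61 64 62
f 62 64 65
f 62 65 63
f 64 60 66
f 64 66 65
f 65 66 67
f 65 67 63
f 66 60 68
f 66 68 67
f 67 68 69
f 67 69 63
f 68 60 70
f 68 70 69
f 69 70 71
f 69 71 63
f 70 60 72
f 70 72 71
f 71 72 73
f 71 73 63
f 72 60 74
f 72 74 73
f 73 74 75
f 73 75 63
f 74 60 76
f 74 76 75
f 75 76 77
f 75 77 63
f 76 60 61
f 76 61 77
f 77 61 62
f 77 62 63



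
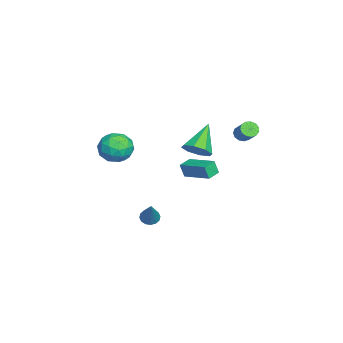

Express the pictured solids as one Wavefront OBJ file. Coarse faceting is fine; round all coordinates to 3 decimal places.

v -3.442 -0.297 -2.856
v -3.488 -0.561 -1.997
v -4.155 0.173 -2.749
v -4.2 -0.091 -1.89
v -2.4 1.171 -2.35
v -2.445 0.907 -1.491
v -3.112 1.641 -2.243
v -3.158 1.377 -1.384
v 3.135 0.984 2.875
v 3.695 1.487 3.269
v 1.785 1.476 4.165
v 3.364 1.799 2.804
v 2.899 1.633 2.381
v 2.572 1.087 2.247
v 2.574 0.48 2.481
v 2.905 0.168 2.947
v 3.37 0.334 3.37
v 3.697 0.88 3.504
v -0.454 -1.877 -4.446
v -0.011 -2.065 -4.75
v 0.714 -1.663 -2.874
v -0.011 -1.773 -4.789
v -0.131 -1.508 -4.736
v -0.337 -1.342 -4.606
v -0.574 -1.319 -4.432
v -0.78 -1.446 -4.262
v -0.898 -1.688 -4.142
v -0.897 -1.98 -4.102
v -0.778 -2.245 -4.155
v -0.572 -2.411 -4.286
v -0.334 -2.434 -4.46
v -0.129 -2.307 -4.629
v -0.576 3.078 2.27
v -0.241 3.191 1.875
v 0.511 3.615 2.635
v 0.176 3.502 3.03
v -0.413 3.432 1.911
v 0.339 3.856 2.671
v -0.637 3.561 2.061
v 0.115 3.985 2.82
v -0.841 3.537 2.277
v -0.09 3.961 3.037
v -0.962 3.367 2.491
v -0.21 3.791 3.251
v -0.96 3.105 2.635
v -0.208 3.529 3.394
v -0.836 2.835 2.663
v -0.084 3.259 3.423
v -0.629 2.642 2.566
v 0.123 3.066 3.326
v -0.406 2.587 2.376
v 0.346 3.011 3.136
v -0.236 2.688 2.152
v 0.515 3.113 2.912
v -0.175 2.913 1.965
v 0.577 3.338 2.725
v -2.418 -3.41 0.678
v -1.505 -2.88 0.487
v -1.735 -4.84 -0.027
v -0.822 -4.31 -0.218
v -1.107 -4.542 0.789
v -1.529 -3.657 1.226
v -1.711 -4.063 -0.766
v -2.133 -3.178 -0.329
v -1.068 -3.283 -0.405
v -0.695 -3.579 0.556
v -2.545 -4.141 -0.096
v -2.172 -4.437 0.865
v -2.021 -3.019 0.645
v -1.219 -4.701 -0.185
v -1.386 -4.837 0.408
v -0.85 -4.525 0.295
v -2.036 -3.476 1.079
v -1.499 -3.165 0.966
v -1.265 -4.141 1.144
v -1.741 -4.555 -0.506
v -1.204 -4.244 -0.619
v -2.39 -3.195 0.165
v -1.854 -2.883 0.052
v -1.975 -3.579 -0.684
v -1.228 -2.945 0.008
v -0.827 -3.786 -0.407
v -1.349 -3.64 -0.728
v -1.597 -3.12 -0.472
v -1.009 -3.119 0.573
v -0.607 -3.96 0.158
v -0.775 -4.096 0.75
v -1.023 -3.576 1.007
v -0.752 -3.356 0.048
v -2.633 -3.76 0.302
v -2.231 -4.601 -0.113
v -2.217 -4.144 -0.547
v -2.465 -3.624 -0.29
v -2.413 -3.934 0.867
v -2.012 -4.775 0.452
v -1.643 -4.6 0.932
v -1.891 -4.08 1.188
v -2.488 -4.364 0.412
f 2 4 1
f 5 2 1
f 1 4 3
f 3 5 1
f 2 8 4
f 6 2 5
f 6 8 2
f 4 8 3
f 7 5 3
f 3 8 7
f 7 6 5
f 8 6 7
f 10 9 12
f 10 12 11
f 12 9 13
f 12 13 11
f 13 9 14
f 13 14 11
f 14 9 15
f 14 15 11
f 15 9 16
f 15 16 11
f 16 9 17
f 16 17 11
f 17 9 18
f 17 18 11
f 18 9 10
f 18 10 11
f 20 19 22
f 20 22 21
f 22 19 23
f 22 23 21
f 23 19 24
f 23 24 21
f 24 19 25
f 24 25 21
f 25 19 26
f 25 26 21
f 26 19 27
f 26 27 21
f 27 19 28
f 27 28 21
f 28 19 29
f 28 29 21
f 29 19 30
f 29 30 21
f 30 19 31
f 30 31 21
f 31 19 32
f 31 32 21
f 32 19 20
f 32 20 21
f 34 33 37
f 34 37 35
f 35 37 38
f 35 38 36
f 37 33 39
f 37 39 38
f 38 39 40
f 38 40 36
f 39 33 41
f 39 41 40
f 40 41 42
f 40 42 36
f 41 33 43
f 41 43 42
f 42 43 44
f 42 44 36
f 43 33 45
f 43 45 44
f 44 45 46
f 44 46 36
f 45 33 47
f 45 47 46
f 46 47 48
f 46 48 36
f 47 33 49
f 47 49 48
f 48 49 50
f 48 50 36
f 49 33 51
f 49 51 50
f 50 51 52
f 50 52 36
f 51 33 53
f 51 53 52
f 52 53 54
f 52 54 36
f 53 33 55
f 53 55 54
f 54 55 56
f 54 56 36
f 55 33 34
f 55 34 56
f 56 34 35
f 56 35 36
f 57 94 73
f 94 68 97
f 73 97 62
f 94 97 73
f 57 73 69
f 73 62 74
f 69 74 58
f 73 74 69
f 57 69 78
f 69 58 79
f 78 79 64
f 69 79 78
f 57 78 90
f 78 64 93
f 90 93 67
f 78 93 90
f 57 90 94
f 90 67 98
f 94 98 68
f 90 98 94
f 58 74 85
f 74 62 88
f 85 88 66
f 74 88 85
f 62 97 75
f 97 68 96
f 75 96 61
f 97 96 75
f 68 98 95
f 98 67 91
f 95 91 59
f 98 91 95
f 67 93 92
f 93 64 80
f 92 80 63
f 93 80 92
f 64 79 84
f 79 58 81
f 84 81 65
f 79 81 84
f 60 86 72
f 86 66 87
f 72 87 61
f 86 87 72
f 60 72 70
f 72 61 71
f 70 71 59
f 72 71 70
f 60 70 77
f 70 59 76
f 77 76 63
f 70 76 77
f 60 77 82
f 77 63 83
f 82 83 65
f 77 83 82
f 60 82 86
f 82 65 89
f 86 89 66
f 82 89 86
f 61 87 75
f 87 66 88
f 75 88 62
f 87 88 75
f 59 71 95
f 71 61 96
f 95 96 68
f 71 96 95
f 63 76 92
f 76 59 91
f 92 91 67
f 76 91 92
f 65 83 84
f 83 63 80
f 84 80 64
f 83 80 84
f 66 89 85
f 89 65 81
f 85 81 58
f 89 81 85



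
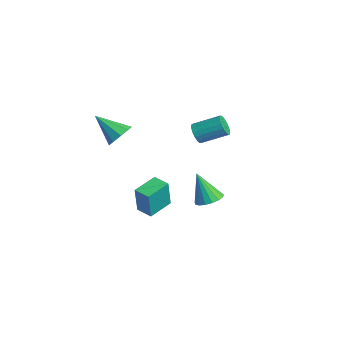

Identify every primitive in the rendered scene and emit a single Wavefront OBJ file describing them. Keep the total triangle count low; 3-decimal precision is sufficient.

v -3.005 -2.604 1.199
v -2.453 -3.234 1.264
v -4.175 -3.516 2.321
v -2.358 -2.847 1.677
v -2.566 -2.346 1.867
v -2.979 -1.966 1.744
v -3.404 -1.885 1.366
v -3.643 -2.14 0.91
v -3.582 -2.613 0.589
v -3.252 -3.082 0.554
v -2.806 -3.327 0.82
v -1.124 -2.51 -3.352
v -0.891 -2.749 -1.624
v -1.673 -1.139 -3.088
v -1.441 -1.378 -1.36
v -0.239 -2.142 -3.42
v -0.007 -2.381 -1.692
v -0.789 -0.771 -3.156
v -0.556 -1.01 -1.428
v 0.372 0.134 2.626
v 0.696 0.249 2.087
v 1.353 1.522 2.754
v 1.028 1.406 3.294
v 0.434 0.404 2.05
v 1.091 1.676 2.717
v 0.158 0.497 2.145
v 0.815 1.769 2.812
v -0.069 0.506 2.35
v 0.588 1.779 3.017
v -0.195 0.43 2.618
v 0.462 1.703 3.286
v -0.192 0.287 2.889
v 0.465 1.56 3.556
v -0.059 0.108 3.099
v 0.598 1.381 3.766
v 0.172 -0.065 3.201
v 0.829 1.208 3.868
v 0.449 -0.192 3.172
v 1.106 1.08 3.839
v 0.708 -0.245 3.017
v 1.365 1.028 3.684
v 0.89 -0.211 2.773
v 1.547 1.062 3.44
v 0.954 -0.098 2.495
v 1.61 1.175 3.162
v 0.883 0.068 2.248
v 1.54 1.341 2.915
v 3.647 -0.723 -0.008
v 4.326 -0.536 0.304
v 3.013 -1.117 1.608
v 4.137 -0.219 0.307
v 3.836 -0.018 0.238
v 3.492 0.021 0.113
v 3.183 -0.109 -0.04
v 2.981 -0.381 -0.186
v 2.931 -0.731 -0.291
v 3.045 -1.079 -0.331
v 3.297 -1.345 -0.297
v 3.63 -1.469 -0.197
v 3.966 -1.422 -0.053
v 4.229 -1.215 0.1
v 4.359 -0.895 0.229
f 2 1 4
f 2 4 3
f 4 1 5
f 4 5 3
f 5 1 6
f 5 6 3
f 6 1 7
f 6 7 3
f 7 1 8
f 7 8 3
f 8 1 9
f 8 9 3
f 9 1 10
f 9 10 3
f 10 1 11
f 10 11 3
f 11 1 2
f 11 2 3
f 13 15 12
f 16 13 12
f 12 15 14
f 14 16 12
f 13 19 15
f 17 13 16
f 17 19 13
f 15 19 14
f 18 16 14
f 14 19 18
f 18 17 16
f 19 17 18
f 21 20 24
f 21 24 22
f 22 24 25
f 22 25 23
f 24 20 26
f 24 26 25
f 25 26 27
f 25 27 23
f 26 20 28
f 26 28 27
f 27 28 29
f 27 29 23
f 28 20 30
f 28 30 29
f 29 30 31
f 29 31 23
f 30 20 32
f 30 32 31
f 31 32 33
f 31 33 23
f 32 20 34
f 32 34 33
f 33 34 35
f 33 35 23
f 34 20 36
f 34 36 35
f 35 36 37
f 35 37 23
f 36 20 38
f 36 38 37
f 37 38 39
f 37 39 23
f 38 20 40
f 38 40 39
f 39 40 41
f 39 41 23
f 40 20 42
f 40 42 41
f 41 42 43
f 41 43 23
f 42 20 44
f 42 44 43
f 43 44 45
f 43 45 23
f 44 20 46
f 44 46 45
f 45 46 47
f 45 47 23
f 46 20 21
f 46 21 47
f 47 21 22
f 47 22 23
f 49 48 51
f 49 51 50
f 51 48 52
f 51 52 50
f 52 48 53
f 52 53 50
f 53 48 54
f 53 54 50
f 54 48 55
f 54 55 50
f 55 48 56
f 55 56 50
f 56 48 57
f 56 57 50
f 57 48 58
f 57 58 50
f 58 48 59
f 58 59 50
f 59 48 60
f 59 60 50
f 60 48 61
f 60 61 50
f 61 48 62
f 61 62 50
f 62 48 49
f 62 49 50



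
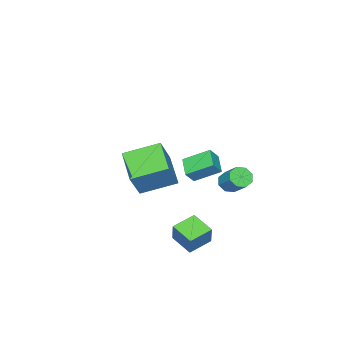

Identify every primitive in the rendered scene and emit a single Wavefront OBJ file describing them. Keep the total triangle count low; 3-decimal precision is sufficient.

v 2.421 1.61 -3.297
v 2.78 1.915 -2.128
v 2.671 2.893 -3.708
v 3.029 3.198 -2.539
v 3.711 1.262 -3.601
v 4.069 1.567 -2.432
v 3.96 2.545 -4.012
v 4.319 2.85 -2.843
v 1.886 2.706 2.032
v 2.422 2.592 2.708
v 2.622 3.464 1.576
v 3.158 3.349 2.252
v 2.602 1.551 1.268
v 3.138 1.436 1.944
v 3.338 2.308 0.812
v 3.874 2.194 1.488
v -2.225 0.421 -2.791
v -1.652 0.545 -3.154
v -1.242 1.584 -2.153
v -1.815 1.459 -1.789
v -2.057 0.85 -3.304
v -1.647 1.888 -2.303
v -2.56 0.903 -3.154
v -2.15 1.941 -2.152
v -2.867 0.673 -2.79
v -2.457 1.712 -1.789
v -2.798 0.296 -2.427
v -2.388 1.335 -1.426
v -2.393 -0.008 -2.277
v -1.983 1.03 -1.276
v -1.89 -0.061 -2.428
v -1.48 0.977 -1.426
v -1.583 0.168 -2.791
v -1.173 1.207 -1.79
v -0.929 -5.148 -3.177
v -2.323 -3.643 -2.468
v 0.274 -3.635 -4.023
v -1.12 -2.13 -3.315
v 0.06 -5.01 -1.525
v -1.334 -3.505 -0.817
v 1.263 -3.497 -2.372
v -0.131 -1.992 -1.663
f 2 4 1
f 5 2 1
f 1 4 3
f 3 5 1
f 2 8 4
f 6 2 5
f 6 8 2
f 4 8 3
f 7 5 3
f 3 8 7
f 7 6 5
f 8 6 7
f 10 12 9
f 13 10 9
f 9 12 11
f 11 13 9
f 10 16 12
f 14 10 13
f 14 16 10
f 12 16 11
f 15 13 11
f 11 16 15
f 15 14 13
f 16 14 15
f 18 17 21
f 18 21 19
f 19 21 22
f 19 22 20
f 21 17 23
f 21 23 22
f 22 23 24
f 22 24 20
f 23 17 25
f 23 25 24
f 24 25 26
f 24 26 20
f 25 17 27
f 25 27 26
f 26 27 28
f 26 28 20
f 27 17 29
f 27 29 28
f 28 29 30
f 28 30 20
f 29 17 31
f 29 31 30
f 30 31 32
f 30 32 20
f 31 17 33
f 31 33 32
f 32 33 34
f 32 34 20
f 33 17 18
f 33 18 34
f 34 18 19
f 34 19 20
f 36 38 35
f 39 36 35
f 35 38 37
f 37 39 35
f 36 42 38
f 40 36 39
f 40 42 36
f 38 42 37
f 41 39 37
f 37 42 41
f 41 40 39
f 42 40 41



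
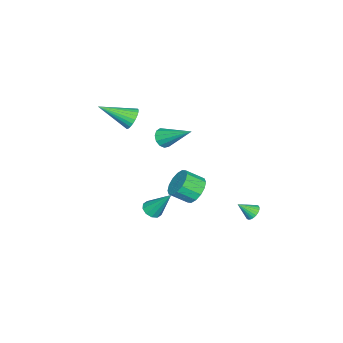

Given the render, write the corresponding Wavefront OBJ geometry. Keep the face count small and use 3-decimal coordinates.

v 1.541 1.504 -0.14
v 2.076 1.231 -0.811
v 2.493 0.324 -0.11
v 1.959 0.596 0.56
v 2.332 1.536 -0.569
v 2.749 0.629 0.132
v 2.376 1.832 -0.212
v 2.793 0.925 0.489
v 2.196 2.04 0.164
v 2.614 1.133 0.865
v 1.841 2.105 0.458
v 2.259 1.197 1.159
v 1.406 2.008 0.593
v 1.823 1.101 1.294
v 1.007 1.776 0.53
v 1.424 0.869 1.231
v 0.751 1.471 0.288
v 1.168 0.564 0.989
v 0.707 1.175 -0.069
v 1.124 0.268 0.632
v 0.886 0.967 -0.445
v 1.304 0.06 0.256
v 1.241 0.903 -0.739
v 1.659 -0.005 -0.038
v 1.677 0.999 -0.874
v 2.094 0.092 -0.173
v -1.071 -1.444 1.516
v -0.63 -1.207 1.07
v -0.809 0.304 2.704
v -0.969 -1.082 0.961
v -1.341 -1.073 1.028
v -1.626 -1.181 1.25
v -1.735 -1.373 1.557
v -1.633 -1.587 1.85
v -1.353 -1.756 2.037
v -0.982 -1.826 2.059
v -0.64 -1.775 1.908
v -0.434 -1.619 1.633
v -0.431 -1.407 1.321
v -0.35 4.074 -2.611
v -0.033 3.859 -2.992
v 0.01 3.326 -1.889
v 0.096 4.002 -2.907
v 0.157 4.157 -2.778
v 0.141 4.299 -2.623
v 0.05 4.406 -2.466
v -0.101 4.463 -2.331
v -0.291 4.461 -2.239
v -0.489 4.4 -2.204
v -0.667 4.289 -2.23
v -0.796 4.146 -2.314
v -0.857 3.991 -2.444
v -0.841 3.849 -2.599
v -0.75 3.742 -2.756
v -0.599 3.685 -2.89
v -0.409 3.687 -2.983
v -0.211 3.748 -3.018
v 1.249 -1.164 -2.749
v 1.563 -0.724 -3.072
v 1.291 -0.036 -1.171
v 1.183 -0.653 -3.112
v 0.827 -0.778 -3.014
v 0.633 -1.05 -2.814
v 0.674 -1.365 -2.59
v 0.934 -1.604 -2.426
v 1.315 -1.674 -2.386
v 1.67 -1.55 -2.485
v 1.865 -1.278 -2.684
v 1.824 -0.962 -2.908
v -0.084 -2.849 3.375
v 0.396 -2.971 2.838
v 0.564 -4.571 4.345
v 0.551 -2.812 3.017
v 0.61 -2.659 3.249
v 0.563 -2.535 3.501
v 0.417 -2.458 3.734
v 0.196 -2.441 3.912
v -0.069 -2.486 4.008
v -0.335 -2.587 4.008
v -0.563 -2.727 3.912
v -0.719 -2.886 3.733
v -0.777 -3.039 3.501
v -0.731 -3.163 3.249
v -0.585 -3.24 3.016
v -0.363 -3.257 2.838
v -0.099 -3.211 2.742
v 0.167 -3.111 2.742
f 2 1 5
f 2 5 3
f 3 5 6
f 3 6 4
f 5 1 7
f 5 7 6
f 6 7 8
f 6 8 4
f 7 1 9
f 7 9 8
f 8 9 10
f 8 10 4
f 9 1 11
f 9 11 10
f 10 11 12
f 10 12 4
f 11 1 13
f 11 13 12
f 12 13 14
f 12 14 4
f 13 1 15
f 13 15 14
f 14 15 16
f 14 16 4
f 15 1 17
f 15 17 16
f 16 17 18
f 16 18 4
f 17 1 19
f 17 19 18
f 18 19 20
f 18 20 4
f 19 1 21
f 19 21 20
f 20 21 22
f 20 22 4
f 21 1 23
f 21 23 22
f 22 23 24
f 22 24 4
f 23 1 25
f 23 25 24
f 24 25 26
f 24 26 4
f 25 1 2
f 25 2 26
f 26 2 3
f 26 3 4
f 28 27 30
f 28 30 29
f 30 27 31
f 30 31 29
f 31 27 32
f 31 32 29
f 32 27 33
f 32 33 29
f 33 27 34
f 33 34 29
f 34 27 35
f 34 35 29
f 35 27 36
f 35 36 29
f 36 27 37
f 36 37 29
f 37 27 38
f 37 38 29
f 38 27 39
f 38 39 29
f 39 27 28
f 39 28 29
f 41 40 43
f 41 43 42
f 43 40 44
f 43 44 42
f 44 40 45
f 44 45 42
f 45 40 46
f 45 46 42
f 46 40 47
f 46 47 42
f 47 40 48
f 47 48 42
f 48 40 49
f 48 49 42
f 49 40 50
f 49 50 42
f 50 40 51
f 50 51 42
f 51 40 52
f 51 52 42
f 52 40 53
f 52 53 42
f 53 40 54
f 53 54 42
f 54 40 55
f 54 55 42
f 55 40 56
f 55 56 42
f 56 40 57
f 56 57 42
f 57 40 41
f 57 41 42
f 59 58 61
f 59 61 60
f 61 58 62
f 61 62 60
f 62 58 63
f 62 63 60
f 63 58 64
f 63 64 60
f 64 58 65
f 64 65 60
f 65 58 66
f 65 66 60
f 66 58 67
f 66 67 60
f 67 58 68
f 67 68 60
f 68 58 69
f 68 69 60
f 69 58 59
f 69 59 60
f 71 70 73
f 71 73 72
f 73 70 74
f 73 74 72
f 74 70 75
f 74 75 72
f 75 70 76
f 75 76 72
f 76 70 77
f 76 77 72
f 77 70 78
f 77 78 72
f 78 70 79
f 78 79 72
f 79 70 80
f 79 80 72
f 80 70 81
f 80 81 72
f 81 70 82
f 81 82 72
f 82 70 83
f 82 83 72
f 83 70 84
f 83 84 72
f 84 70 85
f 84 85 72
f 85 70 86
f 85 86 72
f 86 70 87
f 86 87 72
f 87 70 71
f 87 71 72



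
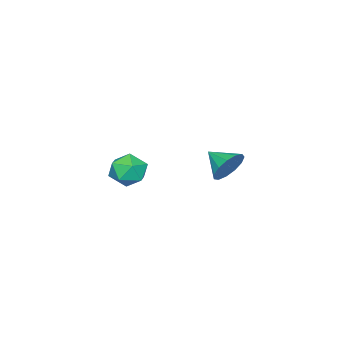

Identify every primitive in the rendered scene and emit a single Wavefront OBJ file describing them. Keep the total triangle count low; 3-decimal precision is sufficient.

v 1.851 -1.716 -0.88
v 2.74 -1.218 -0.581
v 2.3 -3.082 0.061
v 3.189 -2.584 0.36
v 2.246 -2.242 0.708
v 1.968 -1.397 0.127
v 3.072 -2.903 -0.647
v 2.794 -2.058 -1.228
v 3.494 -1.951 -0.437
v 2.984 -1.543 0.4
v 2.056 -2.757 -0.92
v 1.546 -2.349 -0.083
v -3.605 -0.455 -2.235
v -2.987 -0.164 -1.412
v -3.775 -1.825 -1.625
v -3.552 -0.025 -1.257
v -4.135 -0.022 -1.412
v -4.549 -0.157 -1.829
v -4.664 -0.386 -2.375
v -4.443 -0.637 -2.876
v -3.955 -0.83 -3.174
v -3.357 -0.904 -3.174
v -2.837 -0.835 -2.876
v -2.562 -0.646 -2.374
v -2.617 -0.396 -1.829
f 1 12 6
f 1 6 2
f 1 2 8
f 1 8 11
f 1 11 12
f 2 6 10
f 6 12 5
f 12 11 3
f 11 8 7
f 8 2 9
f 4 10 5
f 4 5 3
f 4 3 7
f 4 7 9
f 4 9 10
f 5 10 6
f 3 5 12
f 7 3 11
f 9 7 8
f 10 9 2
f 14 13 16
f 14 16 15
f 16 13 17
f 16 17 15
f 17 13 18
f 17 18 15
f 18 13 19
f 18 19 15
f 19 13 20
f 19 20 15
f 20 13 21
f 20 21 15
f 21 13 22
f 21 22 15
f 22 13 23
f 22 23 15
f 23 13 24
f 23 24 15
f 24 13 25
f 24 25 15
f 25 13 14
f 25 14 15



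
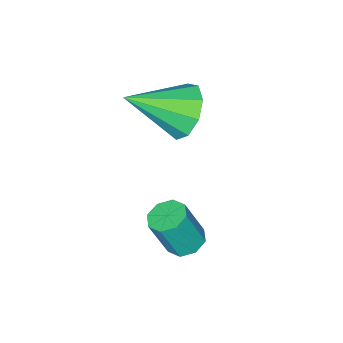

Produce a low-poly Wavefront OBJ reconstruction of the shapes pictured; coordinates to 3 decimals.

v 2.165 -0.096 -2.957
v 2.708 -0.267 -3.175
v 3.139 -0.596 -1.841
v 2.595 -0.424 -1.623
v 2.696 0.185 -3.06
v 3.127 -0.144 -1.725
v 2.373 0.473 -2.884
v 2.804 0.144 -1.55
v 1.928 0.428 -2.752
v 2.359 0.099 -1.418
v 1.621 0.076 -2.739
v 2.052 -0.253 -1.405
v 1.633 -0.376 -2.855
v 2.064 -0.705 -1.52
v 1.956 -0.664 -3.03
v 2.387 -0.993 -1.696
v 2.401 -0.619 -3.162
v 2.832 -0.948 -1.828
v 0.385 -1.852 0.525
v 1.037 -1.56 -0.116
v 1.795 -2.868 1.495
v 1.004 -1.132 0.381
v 0.681 -1.041 0.946
v 0.22 -1.329 1.314
v -0.164 -1.862 1.313
v -0.291 -2.39 0.944
v -0.101 -2.666 0.379
v 0.315 -2.561 -0.118
v 0.765 -2.124 -0.313
f 2 1 5
f 2 5 3
f 3 5 6
f 3 6 4
f 5 1 7
f 5 7 6
f 6 7 8
f 6 8 4
f 7 1 9
f 7 9 8
f 8 9 10
f 8 10 4
f 9 1 11
f 9 11 10
f 10 11 12
f 10 12 4
f 11 1 13
f 11 13 12
f 12 13 14
f 12 14 4
f 13 1 15
f 13 15 14
f 14 15 16
f 14 16 4
f 15 1 17
f 15 17 16
f 16 17 18
f 16 18 4
f 17 1 2
f 17 2 18
f 18 2 3
f 18 3 4
f 20 19 22
f 20 22 21
f 22 19 23
f 22 23 21
f 23 19 24
f 23 24 21
f 24 19 25
f 24 25 21
f 25 19 26
f 25 26 21
f 26 19 27
f 26 27 21
f 27 19 28
f 27 28 21
f 28 19 29
f 28 29 21
f 29 19 20
f 29 20 21



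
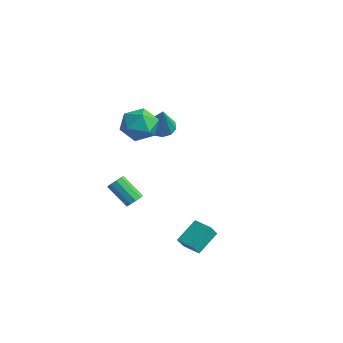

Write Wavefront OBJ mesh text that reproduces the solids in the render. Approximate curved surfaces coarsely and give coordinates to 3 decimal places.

v -4.414 2.869 0.893
v -3.788 3.398 0.767
v -3.526 2.251 2.727
v -4.154 3.645 1.028
v -4.62 3.596 1.237
v -5.007 3.269 1.315
v -5.168 2.789 1.231
v -5.041 2.34 1.018
v -4.675 2.093 0.758
v -4.209 2.142 0.549
v -3.822 2.469 0.471
v -3.661 2.949 0.554
v -4.098 0.398 2.721
v -3.401 0.807 3.577
v -2.599 -0.447 1.903
v -1.902 -0.038 2.759
v -2.702 -0.868 2.997
v -3.628 -0.347 3.503
v -2.372 0.707 1.977
v -3.298 1.228 2.483
v -2.334 0.997 3.117
v -2.537 0.024 3.748
v -3.463 0.336 1.732
v -3.666 -0.637 2.363
v -1.865 -1.081 -2.212
v -1.497 -0.981 -1.789
v -2.686 -1.359 -0.664
v -3.055 -1.459 -1.088
v -1.663 -0.679 -1.863
v -2.852 -1.057 -0.738
v -1.906 -0.53 -2.07
v -3.095 -0.909 -0.946
v -2.134 -0.592 -2.332
v -3.323 -0.971 -1.207
v -2.259 -0.841 -2.548
v -3.448 -1.219 -1.423
v -2.234 -1.181 -2.636
v -3.423 -1.559 -1.511
v -2.068 -1.483 -2.562
v -3.257 -1.861 -1.437
v -1.825 -1.631 -2.354
v -3.014 -2.01 -1.23
v -1.597 -1.569 -2.093
v -2.786 -1.948 -0.968
v -1.472 -1.321 -1.877
v -2.661 -1.699 -0.752
v 2.59 -1.889 -2.518
v 2.47 -0.572 -1.653
v 2.564 -1.441 -3.204
v 2.444 -0.124 -2.34
v 3.736 -1.796 -2.5
v 3.616 -0.479 -1.636
v 3.71 -1.348 -3.187
v 3.59 -0.031 -2.322
f 2 1 4
f 2 4 3
f 4 1 5
f 4 5 3
f 5 1 6
f 5 6 3
f 6 1 7
f 6 7 3
f 7 1 8
f 7 8 3
f 8 1 9
f 8 9 3
f 9 1 10
f 9 10 3
f 10 1 11
f 10 11 3
f 11 1 12
f 11 12 3
f 12 1 2
f 12 2 3
f 13 24 18
f 13 18 14
f 13 14 20
f 13 20 23
f 13 23 24
f 14 18 22
f 18 24 17
f 24 23 15
f 23 20 19
f 20 14 21
f 16 22 17
f 16 17 15
f 16 15 19
f 16 19 21
f 16 21 22
f 17 22 18
f 15 17 24
f 19 15 23
f 21 19 20
f 22 21 14
f 26 25 29
f 26 29 27
f 27 29 30
f 27 30 28
f 29 25 31
f 29 31 30
f 30 31 32
f 30 32 28
f 31 25 33
f 31 33 32
f 32 33 34
f 32 34 28
f 33 25 35
f 33 35 34
f 34 35 36
f 34 36 28
f 35 25 37
f 35 37 36
f 36 37 38
f 36 38 28
f 37 25 39
f 37 39 38
f 38 39 40
f 38 40 28
f 39 25 41
f 39 41 40
f 40 41 42
f 40 42 28
f 41 25 43
f 41 43 42
f 42 43 44
f 42 44 28
f 43 25 45
f 43 45 44
f 44 45 46
f 44 46 28
f 45 25 26
f 45 26 46
f 46 26 27
f 46 27 28
f 48 50 47
f 51 48 47
f 47 50 49
f 49 51 47
f 48 54 50
f 52 48 51
f 52 54 48
f 50 54 49
f 53 51 49
f 49 54 53
f 53 52 51
f 54 52 53



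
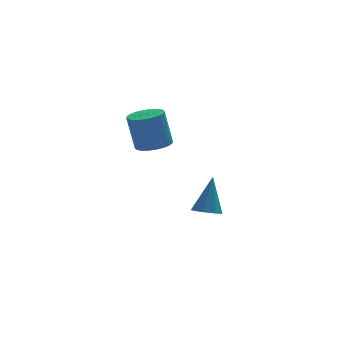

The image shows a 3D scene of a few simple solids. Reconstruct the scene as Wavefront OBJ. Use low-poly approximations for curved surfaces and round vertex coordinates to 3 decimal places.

v 0.764 -3.823 2.855
v 1.195 -3.104 2.8
v 0.906 -2.798 4.55
v 0.476 -3.517 4.605
v 0.891 -3.002 2.732
v 0.602 -2.696 4.482
v 0.568 -3.025 2.683
v 0.279 -2.719 4.433
v 0.275 -3.169 2.66
v -0.014 -2.863 4.41
v 0.056 -3.413 2.666
v -0.233 -3.107 4.416
v -0.055 -3.719 2.702
v -0.344 -3.413 4.452
v -0.041 -4.041 2.76
v -0.33 -3.735 4.51
v 0.095 -4.33 2.833
v -0.194 -4.024 4.583
v 0.334 -4.542 2.91
v 0.045 -4.236 4.66
v 0.638 -4.644 2.978
v 0.349 -4.338 4.728
v 0.961 -4.621 3.027
v 0.672 -4.315 4.777
v 1.254 -4.477 3.05
v 0.965 -4.171 4.8
v 1.473 -4.233 3.044
v 1.184 -3.927 4.794
v 1.584 -3.927 3.008
v 1.295 -3.621 4.758
v 1.57 -3.605 2.95
v 1.281 -3.299 4.7
v 1.434 -3.316 2.877
v 1.145 -3.01 4.627
v 3.462 -2.94 -2.221
v 4.083 -3.304 -2.252
v 3.998 -2.18 -0.439
v 4.121 -2.803 -2.477
v 3.774 -2.382 -2.553
v 3.244 -2.288 -2.434
v 2.842 -2.576 -2.19
v 2.804 -3.077 -1.965
v 3.151 -3.498 -1.89
v 3.681 -3.592 -2.009
f 2 1 5
f 2 5 3
f 3 5 6
f 3 6 4
f 5 1 7
f 5 7 6
f 6 7 8
f 6 8 4
f 7 1 9
f 7 9 8
f 8 9 10
f 8 10 4
f 9 1 11
f 9 11 10
f 10 11 12
f 10 12 4
f 11 1 13
f 11 13 12
f 12 13 14
f 12 14 4
f 13 1 15
f 13 15 14
f 14 15 16
f 14 16 4
f 15 1 17
f 15 17 16
f 16 17 18
f 16 18 4
f 17 1 19
f 17 19 18
f 18 19 20
f 18 20 4
f 19 1 21
f 19 21 20
f 20 21 22
f 20 22 4
f 21 1 23
f 21 23 22
f 22 23 24
f 22 24 4
f 23 1 25
f 23 25 24
f 24 25 26
f 24 26 4
f 25 1 27
f 25 27 26
f 26 27 28
f 26 28 4
f 27 1 29
f 27 29 28
f 28 29 30
f 28 30 4
f 29 1 31
f 29 31 30
f 30 31 32
f 30 32 4
f 31 1 33
f 31 33 32
f 32 33 34
f 32 34 4
f 33 1 2
f 33 2 34
f 34 2 3
f 34 3 4
f 36 35 38
f 36 38 37
f 38 35 39
f 38 39 37
f 39 35 40
f 39 40 37
f 40 35 41
f 40 41 37
f 41 35 42
f 41 42 37
f 42 35 43
f 42 43 37
f 43 35 44
f 43 44 37
f 44 35 36
f 44 36 37

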